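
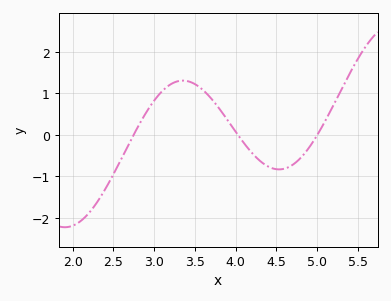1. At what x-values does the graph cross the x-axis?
2.75, 4.03, 5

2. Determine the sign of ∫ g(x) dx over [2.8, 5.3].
positive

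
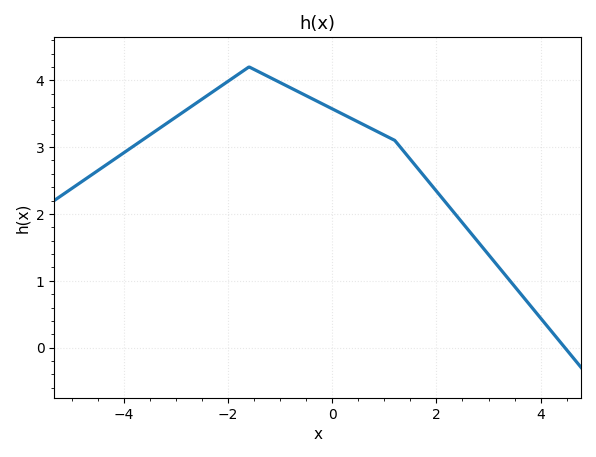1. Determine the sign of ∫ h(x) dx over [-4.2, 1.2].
positive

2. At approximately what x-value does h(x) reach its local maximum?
-1.6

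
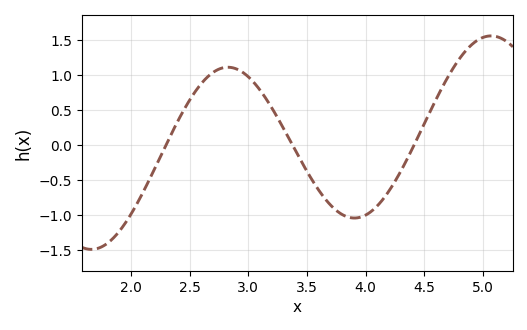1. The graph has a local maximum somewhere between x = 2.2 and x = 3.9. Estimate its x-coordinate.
2.85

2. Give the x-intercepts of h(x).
2.3, 3.4, 4.4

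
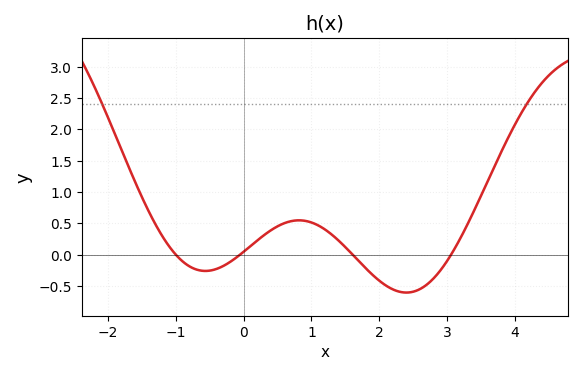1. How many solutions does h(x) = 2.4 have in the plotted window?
2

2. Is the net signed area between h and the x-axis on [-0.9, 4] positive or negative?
positive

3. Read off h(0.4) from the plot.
0.4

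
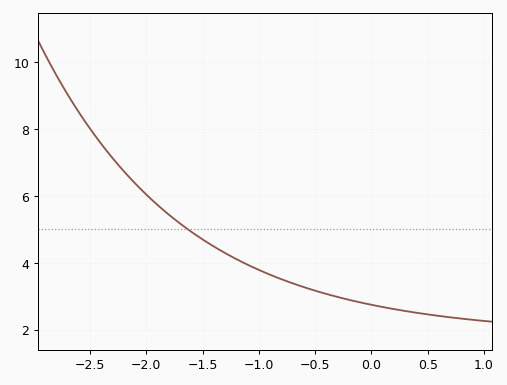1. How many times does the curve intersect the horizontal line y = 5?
1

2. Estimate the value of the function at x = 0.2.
2.61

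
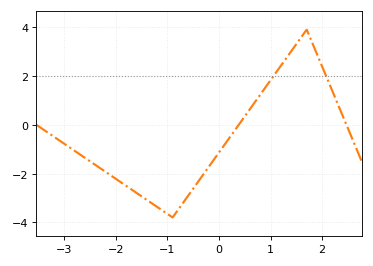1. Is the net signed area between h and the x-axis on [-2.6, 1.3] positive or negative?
negative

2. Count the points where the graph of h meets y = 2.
2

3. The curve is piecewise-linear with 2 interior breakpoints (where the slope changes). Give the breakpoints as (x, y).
(-0.9, -3.8); (1.7, 3.9)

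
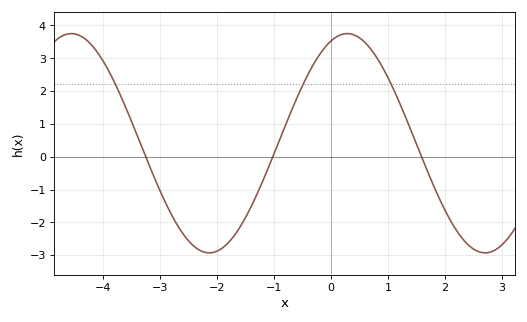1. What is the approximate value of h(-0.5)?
2.2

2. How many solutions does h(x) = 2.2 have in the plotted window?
3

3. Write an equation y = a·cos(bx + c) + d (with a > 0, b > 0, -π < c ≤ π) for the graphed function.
y = 3.34cos(1.3x - 0.37) + 0.41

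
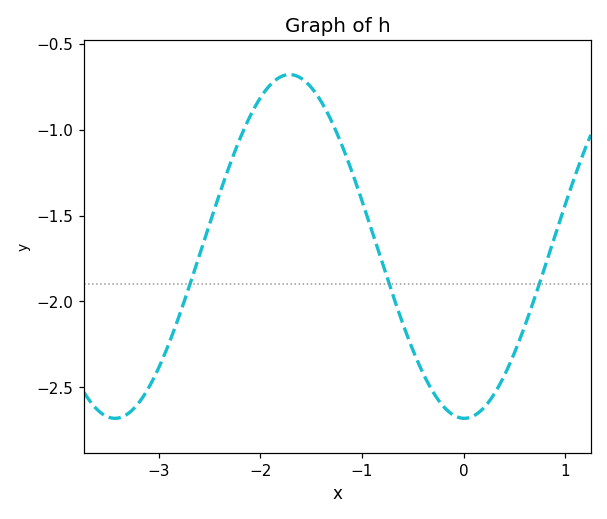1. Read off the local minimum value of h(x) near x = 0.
-2.7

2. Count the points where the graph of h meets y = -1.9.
3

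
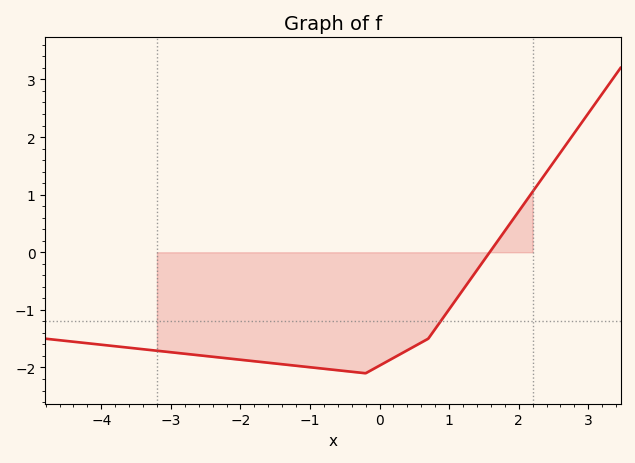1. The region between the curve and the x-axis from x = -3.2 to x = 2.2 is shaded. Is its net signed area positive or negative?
negative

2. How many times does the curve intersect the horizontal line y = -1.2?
1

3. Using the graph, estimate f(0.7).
-1.5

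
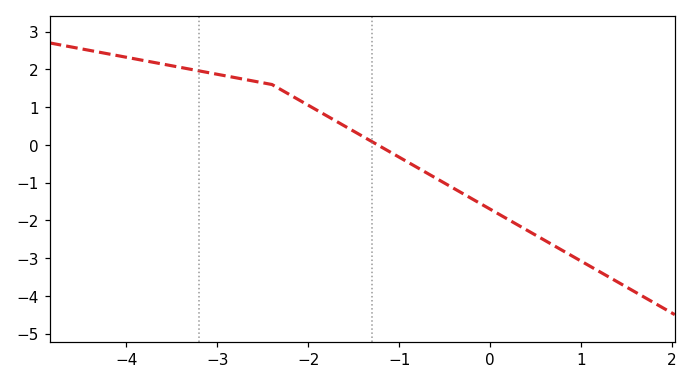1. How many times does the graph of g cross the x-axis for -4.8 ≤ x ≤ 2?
1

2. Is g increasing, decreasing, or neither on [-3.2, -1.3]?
decreasing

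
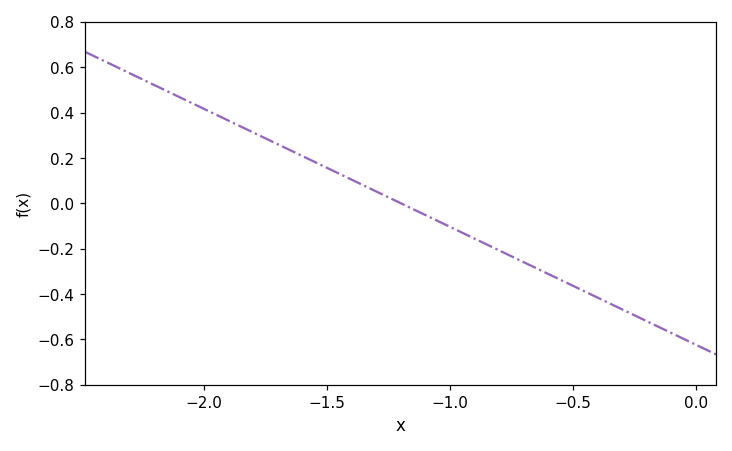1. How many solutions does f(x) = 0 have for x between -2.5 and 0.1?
1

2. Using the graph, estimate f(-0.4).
-0.416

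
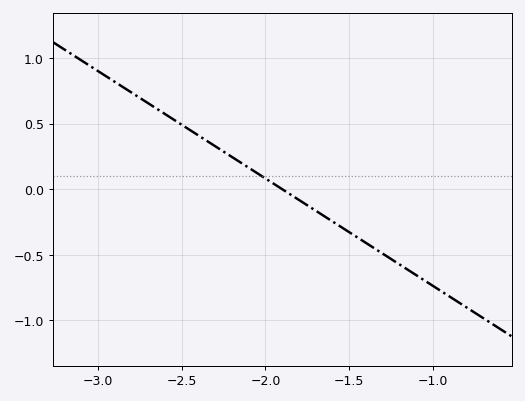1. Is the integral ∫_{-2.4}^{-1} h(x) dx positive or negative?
negative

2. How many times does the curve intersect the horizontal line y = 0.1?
1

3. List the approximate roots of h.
-1.9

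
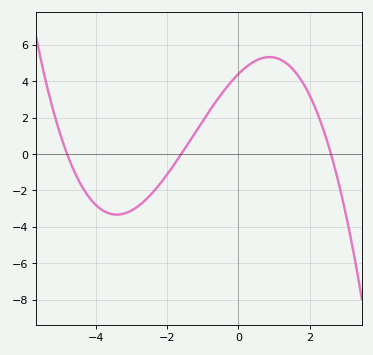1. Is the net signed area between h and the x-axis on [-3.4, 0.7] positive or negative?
positive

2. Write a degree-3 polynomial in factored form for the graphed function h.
y = -0.22(x + 4.8)(x + 1.6)(x - 2.6)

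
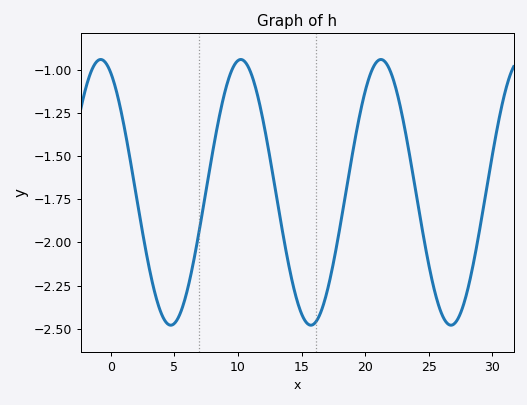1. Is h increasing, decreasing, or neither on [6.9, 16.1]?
neither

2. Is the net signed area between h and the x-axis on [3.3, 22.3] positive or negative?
negative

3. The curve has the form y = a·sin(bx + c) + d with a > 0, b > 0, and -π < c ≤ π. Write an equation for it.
y = 0.77sin(0.57x + 2.03) - 1.71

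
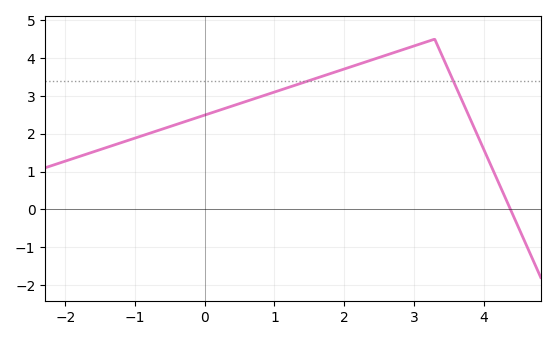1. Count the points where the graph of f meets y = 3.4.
2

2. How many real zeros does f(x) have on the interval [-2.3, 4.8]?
1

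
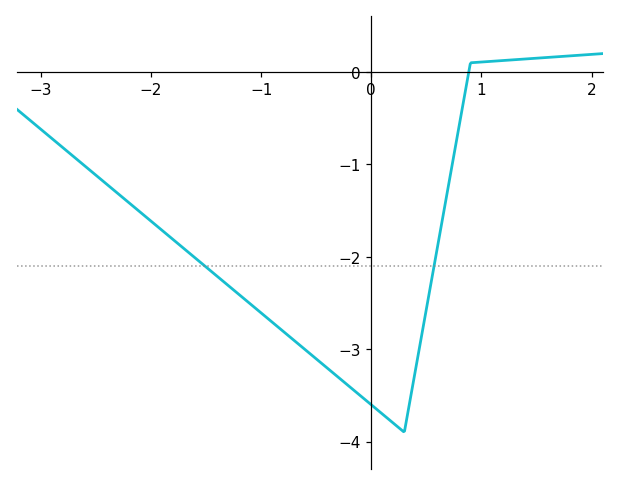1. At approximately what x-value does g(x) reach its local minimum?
0.3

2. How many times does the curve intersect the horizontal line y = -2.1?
2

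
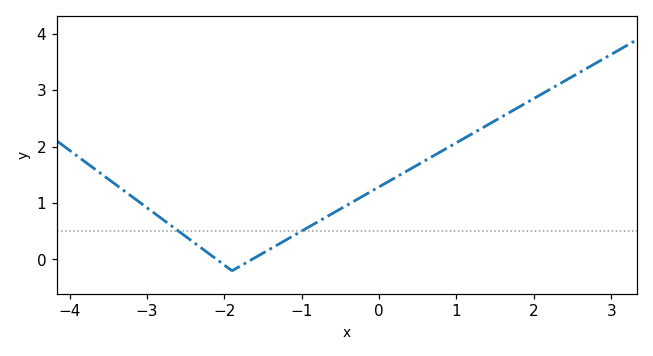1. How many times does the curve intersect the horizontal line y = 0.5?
2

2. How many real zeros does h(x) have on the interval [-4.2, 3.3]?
2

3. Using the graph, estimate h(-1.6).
0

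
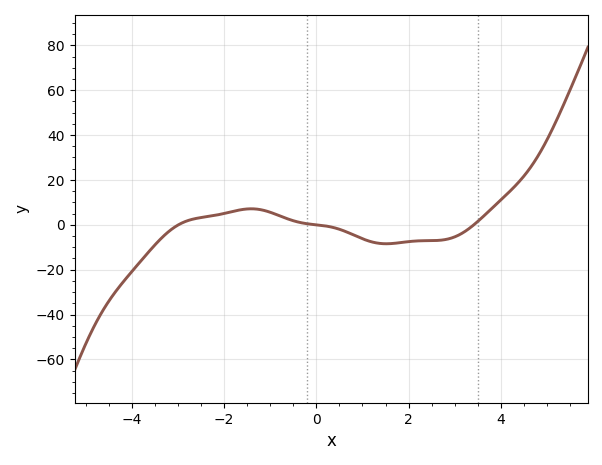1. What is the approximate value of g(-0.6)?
2.5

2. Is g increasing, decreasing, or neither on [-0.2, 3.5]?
neither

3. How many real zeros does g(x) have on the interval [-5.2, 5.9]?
3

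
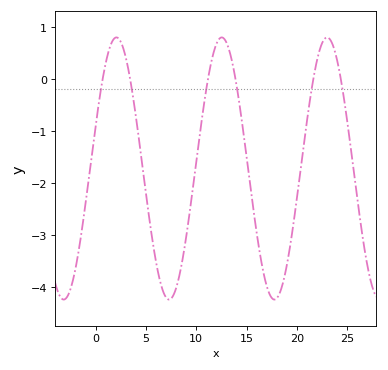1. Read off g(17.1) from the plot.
-4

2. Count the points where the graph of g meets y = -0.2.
6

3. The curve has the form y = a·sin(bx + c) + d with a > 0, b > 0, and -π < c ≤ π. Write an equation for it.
y = 2.52sin(0.6x + 0.33) - 1.72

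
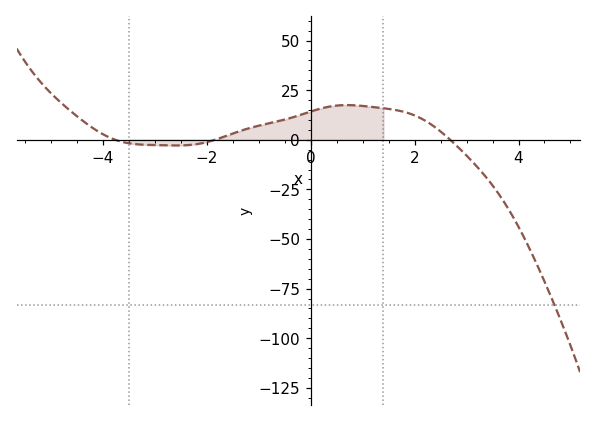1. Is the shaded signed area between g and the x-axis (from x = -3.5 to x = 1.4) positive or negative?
positive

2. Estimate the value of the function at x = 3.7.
-30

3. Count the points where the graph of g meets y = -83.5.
1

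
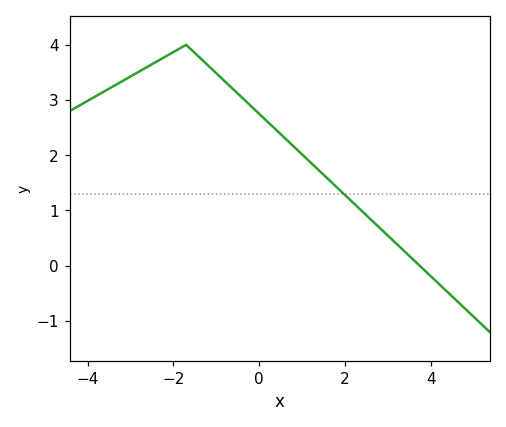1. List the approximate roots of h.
3.8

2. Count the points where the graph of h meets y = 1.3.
1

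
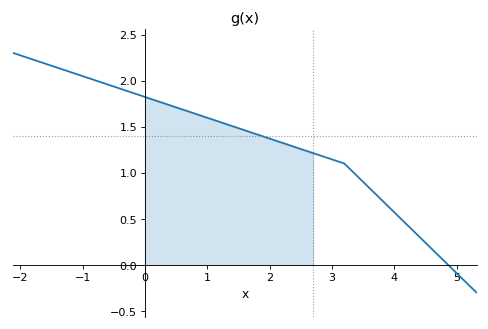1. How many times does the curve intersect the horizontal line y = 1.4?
1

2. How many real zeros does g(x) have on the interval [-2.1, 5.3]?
1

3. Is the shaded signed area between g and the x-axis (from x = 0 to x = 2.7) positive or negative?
positive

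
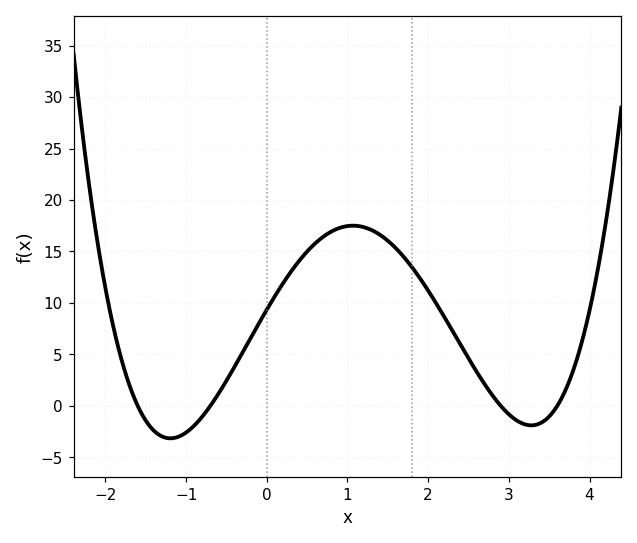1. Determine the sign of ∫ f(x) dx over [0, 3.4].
positive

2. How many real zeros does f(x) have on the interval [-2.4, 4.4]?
4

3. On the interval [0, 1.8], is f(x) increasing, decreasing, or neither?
neither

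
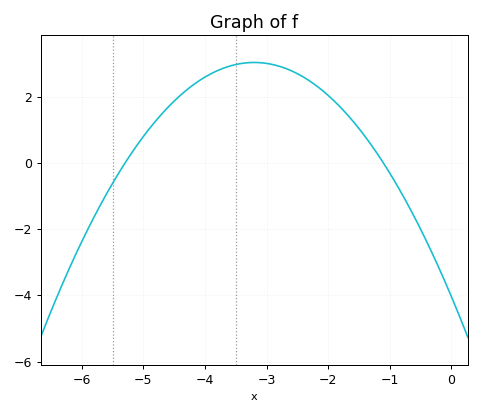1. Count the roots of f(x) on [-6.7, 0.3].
2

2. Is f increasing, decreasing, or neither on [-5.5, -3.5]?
increasing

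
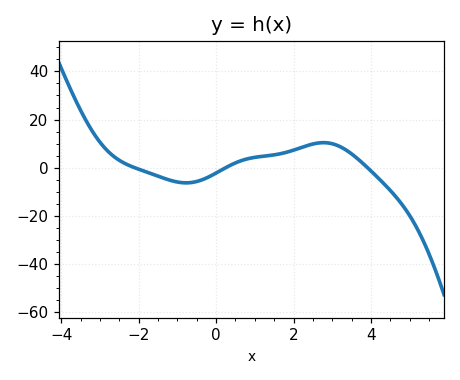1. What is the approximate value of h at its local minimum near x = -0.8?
-6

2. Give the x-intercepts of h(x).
-2.2, 0.2, 4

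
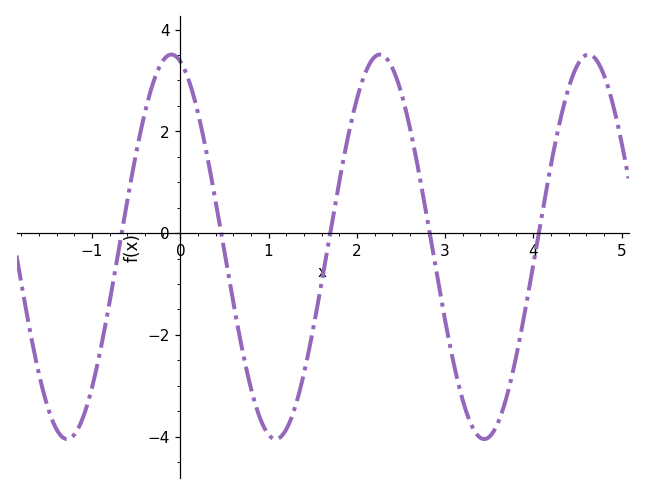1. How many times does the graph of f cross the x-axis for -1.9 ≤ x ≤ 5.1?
5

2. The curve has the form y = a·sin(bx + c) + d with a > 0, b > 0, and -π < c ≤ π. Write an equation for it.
y = 3.78sin(2.7x + 1.8) - 0.27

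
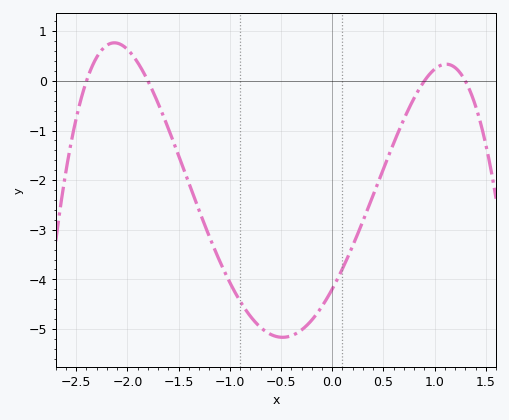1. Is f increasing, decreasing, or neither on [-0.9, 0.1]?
neither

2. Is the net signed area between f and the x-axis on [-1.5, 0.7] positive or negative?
negative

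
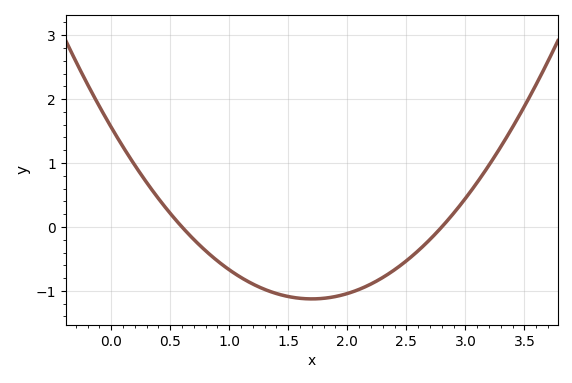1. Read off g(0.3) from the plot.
0.698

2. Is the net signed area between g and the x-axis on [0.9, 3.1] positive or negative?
negative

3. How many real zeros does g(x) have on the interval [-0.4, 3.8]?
2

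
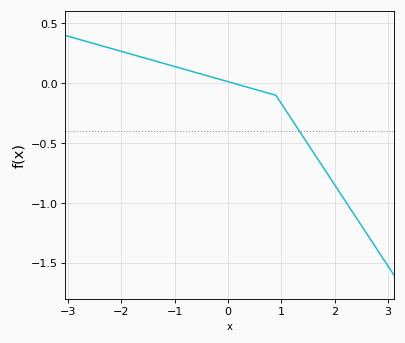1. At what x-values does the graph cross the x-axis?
0.1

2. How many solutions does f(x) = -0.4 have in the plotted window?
1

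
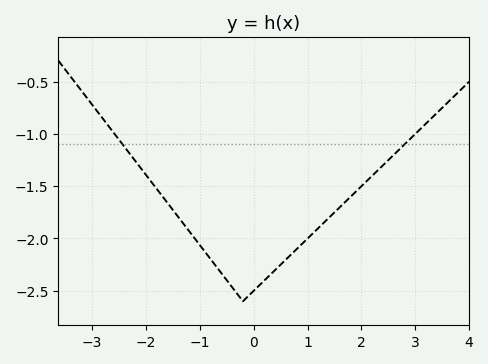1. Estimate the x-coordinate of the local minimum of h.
-0.201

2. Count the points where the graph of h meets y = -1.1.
2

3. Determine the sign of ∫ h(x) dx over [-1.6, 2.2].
negative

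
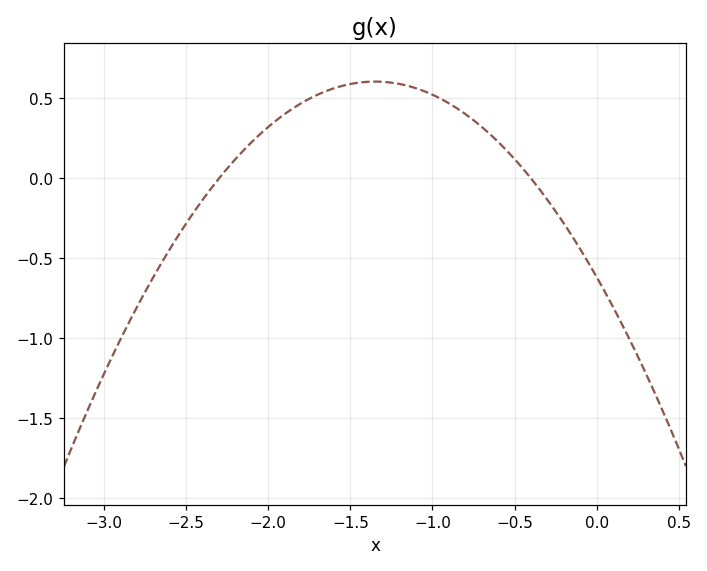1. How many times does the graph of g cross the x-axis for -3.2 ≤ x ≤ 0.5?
2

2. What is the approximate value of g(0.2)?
-1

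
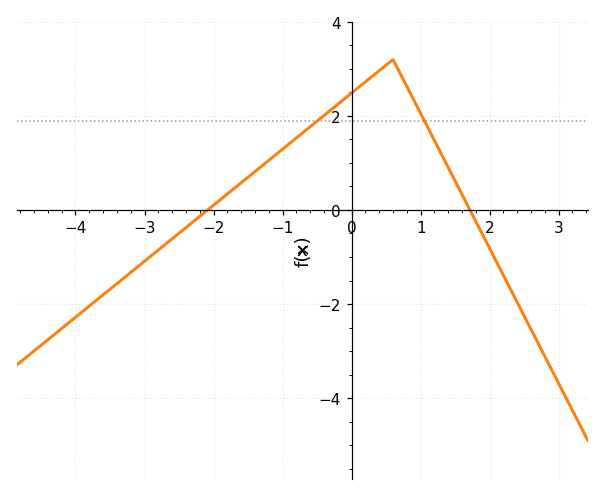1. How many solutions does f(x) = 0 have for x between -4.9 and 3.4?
2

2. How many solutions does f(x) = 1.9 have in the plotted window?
2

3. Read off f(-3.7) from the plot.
-1.92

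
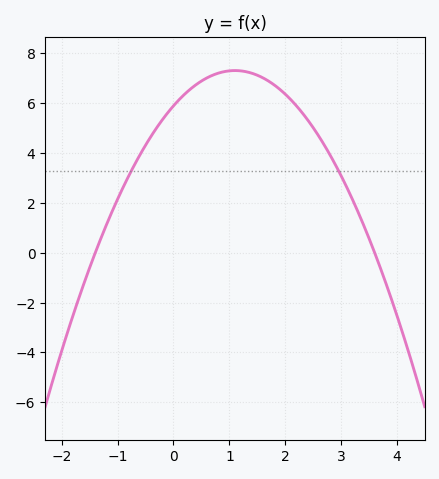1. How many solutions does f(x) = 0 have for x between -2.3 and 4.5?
2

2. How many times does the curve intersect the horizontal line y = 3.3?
2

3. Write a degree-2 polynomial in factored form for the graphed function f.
y = -1.17(x + 1.4)(x - 3.6)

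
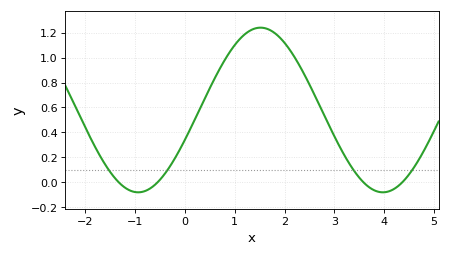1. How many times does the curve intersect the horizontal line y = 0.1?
4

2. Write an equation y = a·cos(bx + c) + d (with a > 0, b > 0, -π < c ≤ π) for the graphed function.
y = 0.66cos(1.3x - 1.9) + 0.58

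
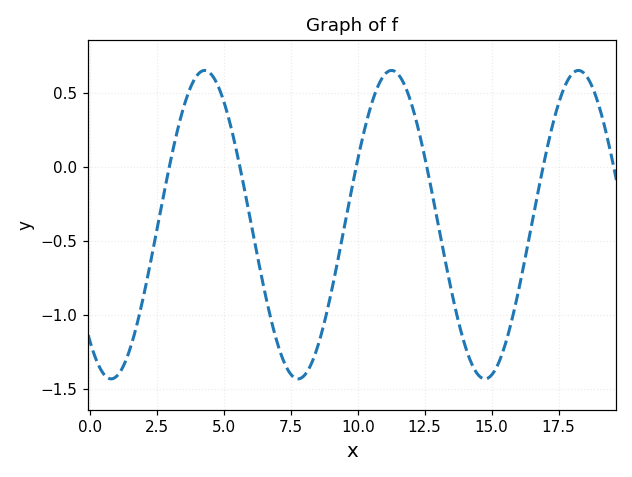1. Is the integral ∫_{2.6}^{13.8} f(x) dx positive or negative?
negative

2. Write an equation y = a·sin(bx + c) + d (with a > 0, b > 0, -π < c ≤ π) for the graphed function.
y = 1.04sin(0.9x - 2.28) - 0.39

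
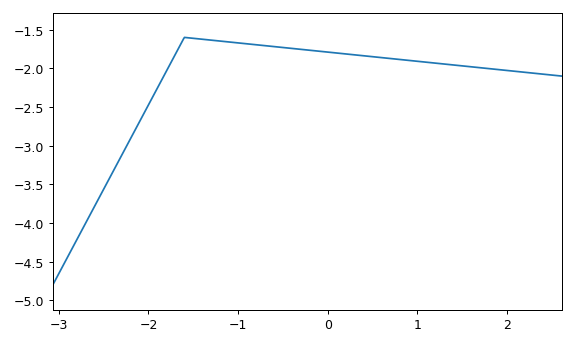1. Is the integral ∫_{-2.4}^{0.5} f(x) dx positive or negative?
negative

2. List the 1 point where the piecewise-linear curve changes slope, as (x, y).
(-1.6, -1.6)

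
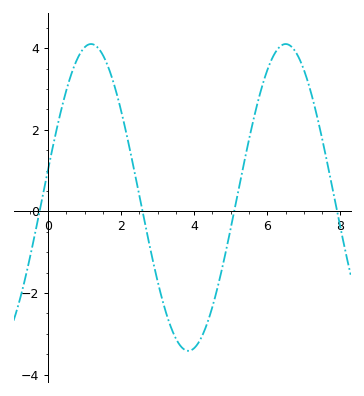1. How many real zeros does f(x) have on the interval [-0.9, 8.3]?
4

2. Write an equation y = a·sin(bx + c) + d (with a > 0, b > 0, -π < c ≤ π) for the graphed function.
y = 3.76sin(1.18x + 0.18) + 0.34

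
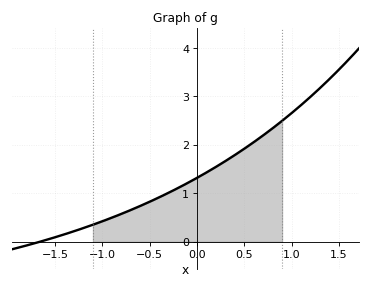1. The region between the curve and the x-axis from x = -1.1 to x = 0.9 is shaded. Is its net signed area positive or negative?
positive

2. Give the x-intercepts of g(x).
-1.65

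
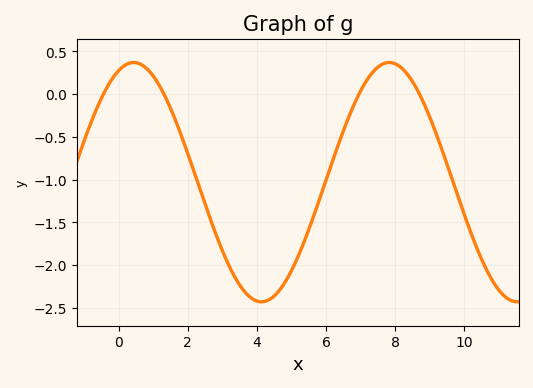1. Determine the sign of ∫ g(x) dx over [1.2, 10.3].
negative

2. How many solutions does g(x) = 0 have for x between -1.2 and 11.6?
4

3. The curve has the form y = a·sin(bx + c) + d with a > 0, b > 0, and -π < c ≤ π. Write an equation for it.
y = 1.4sin(0.85x + 1.2) - 1.03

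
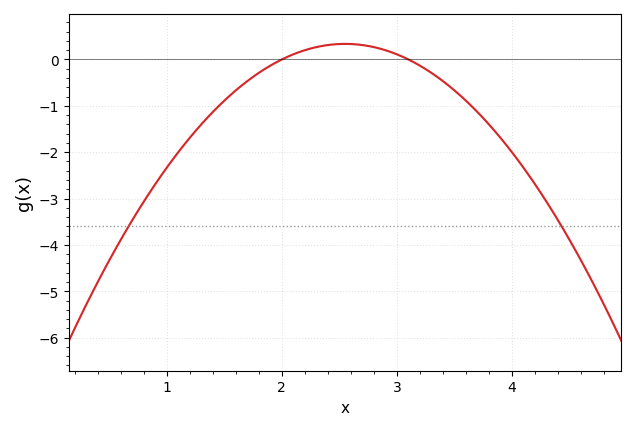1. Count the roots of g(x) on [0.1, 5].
2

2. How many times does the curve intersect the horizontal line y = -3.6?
2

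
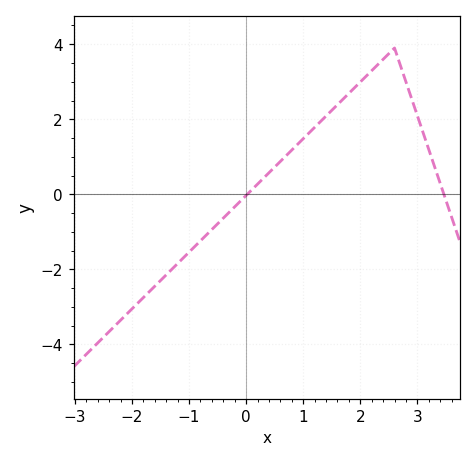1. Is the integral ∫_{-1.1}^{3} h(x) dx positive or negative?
positive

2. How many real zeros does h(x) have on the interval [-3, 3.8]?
2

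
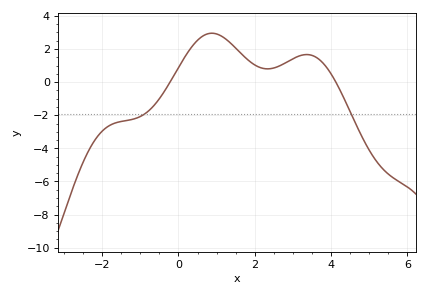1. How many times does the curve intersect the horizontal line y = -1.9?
2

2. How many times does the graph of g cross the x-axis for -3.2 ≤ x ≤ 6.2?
2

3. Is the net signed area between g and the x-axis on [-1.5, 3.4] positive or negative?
positive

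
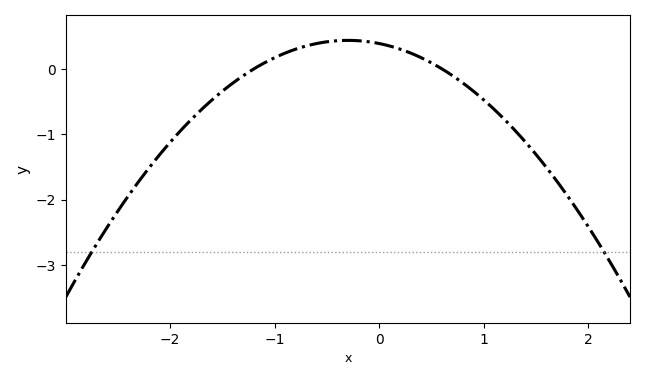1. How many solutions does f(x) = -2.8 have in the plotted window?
2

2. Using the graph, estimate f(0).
0.4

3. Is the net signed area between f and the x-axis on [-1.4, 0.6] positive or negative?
positive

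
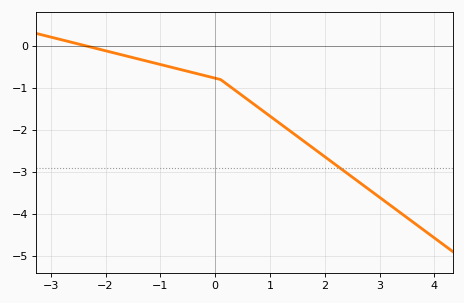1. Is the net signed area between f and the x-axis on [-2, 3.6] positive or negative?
negative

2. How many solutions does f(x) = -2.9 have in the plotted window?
1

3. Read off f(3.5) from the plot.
-4.1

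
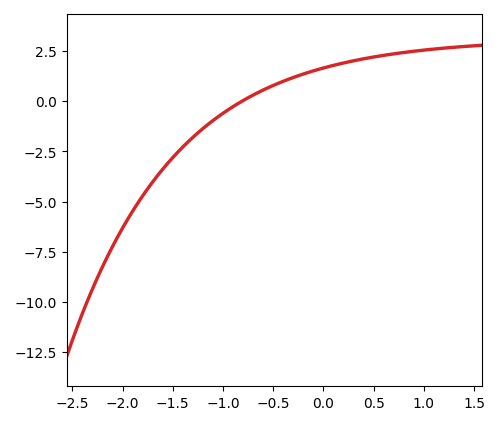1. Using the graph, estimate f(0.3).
2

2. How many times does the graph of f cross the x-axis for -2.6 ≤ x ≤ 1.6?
1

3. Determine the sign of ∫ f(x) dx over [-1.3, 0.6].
positive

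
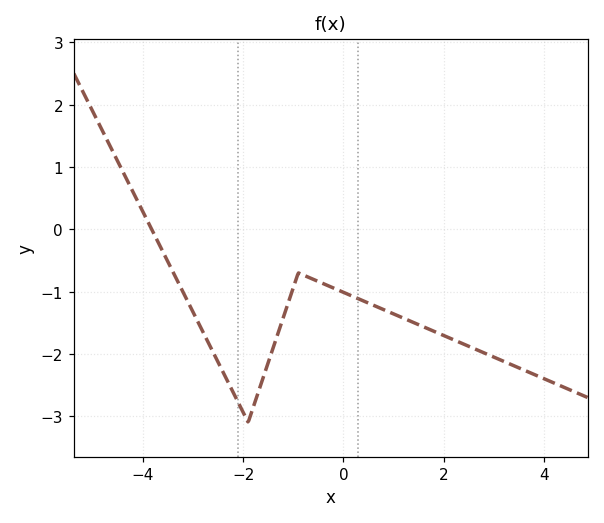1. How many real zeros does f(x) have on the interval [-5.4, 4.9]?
1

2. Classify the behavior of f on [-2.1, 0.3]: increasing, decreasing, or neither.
neither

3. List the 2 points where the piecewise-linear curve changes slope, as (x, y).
(-1.9, -3.1); (-0.9, -0.7)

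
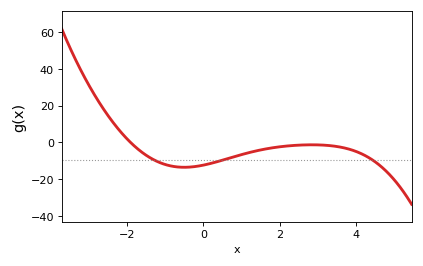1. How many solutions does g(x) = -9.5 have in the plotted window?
3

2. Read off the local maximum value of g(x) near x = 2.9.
-2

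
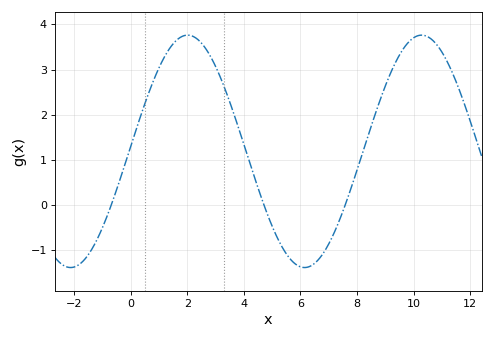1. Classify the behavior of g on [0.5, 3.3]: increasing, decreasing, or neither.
neither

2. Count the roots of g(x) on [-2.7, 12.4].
3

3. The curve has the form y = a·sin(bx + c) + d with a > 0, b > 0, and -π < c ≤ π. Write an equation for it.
y = 2.57sin(0.76x + 0.04) + 1.19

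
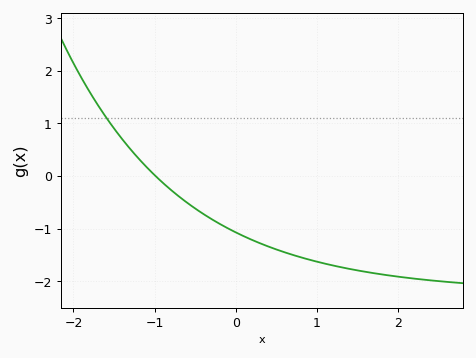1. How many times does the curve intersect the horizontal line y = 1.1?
1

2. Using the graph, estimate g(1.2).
-1.7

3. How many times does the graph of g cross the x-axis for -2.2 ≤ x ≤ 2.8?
1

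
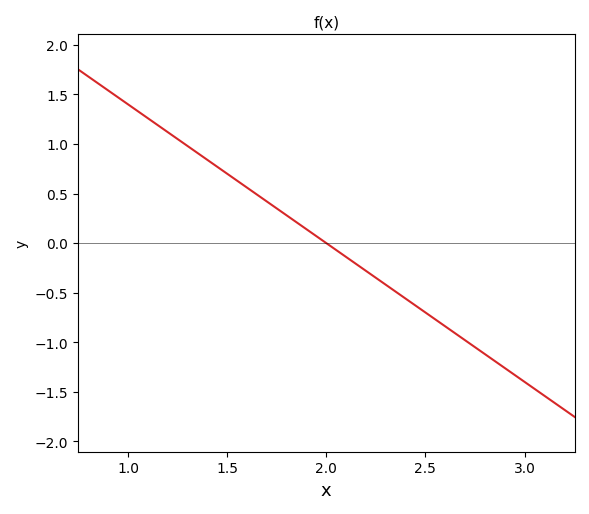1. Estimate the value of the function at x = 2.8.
-1.12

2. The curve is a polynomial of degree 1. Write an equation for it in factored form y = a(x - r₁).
y = -1.4(x - 2)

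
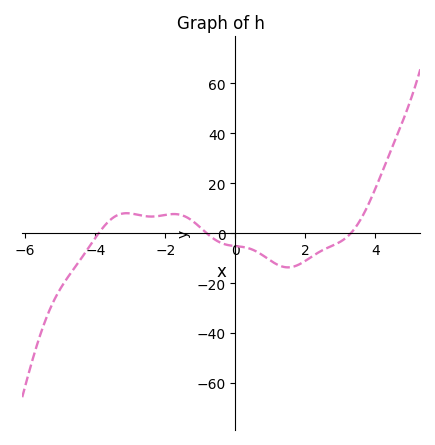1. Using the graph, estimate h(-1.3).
5.66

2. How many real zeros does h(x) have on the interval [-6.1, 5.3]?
3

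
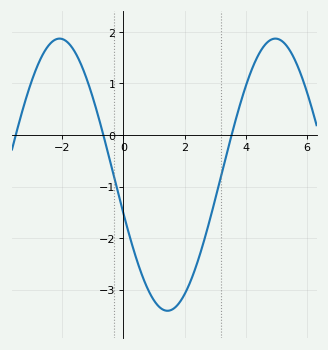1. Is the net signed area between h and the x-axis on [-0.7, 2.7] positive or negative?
negative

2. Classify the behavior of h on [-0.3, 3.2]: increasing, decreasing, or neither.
neither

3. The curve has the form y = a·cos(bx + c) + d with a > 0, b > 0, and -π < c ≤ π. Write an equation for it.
y = 2.64cos(0.89x + 1.9) - 0.77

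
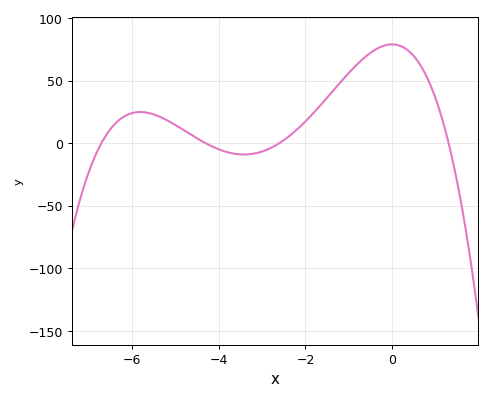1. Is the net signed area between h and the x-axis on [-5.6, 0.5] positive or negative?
positive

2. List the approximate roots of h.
-6.6, -4.4, -2.6, 1.4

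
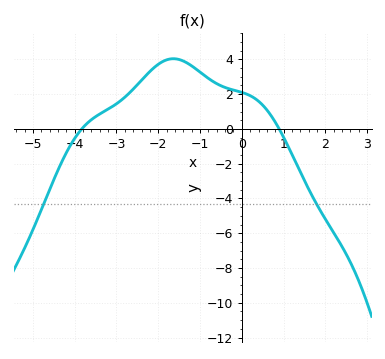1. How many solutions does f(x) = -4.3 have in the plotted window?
2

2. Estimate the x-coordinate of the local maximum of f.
-1.64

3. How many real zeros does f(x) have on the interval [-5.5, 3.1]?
2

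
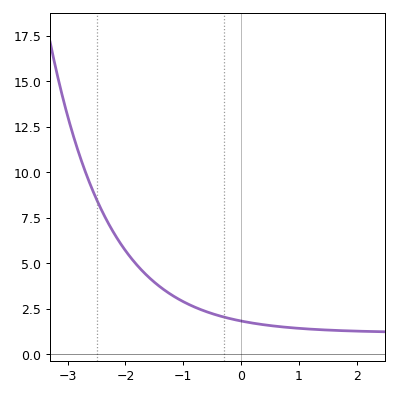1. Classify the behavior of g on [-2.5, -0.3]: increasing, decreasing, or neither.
decreasing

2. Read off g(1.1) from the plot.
1.4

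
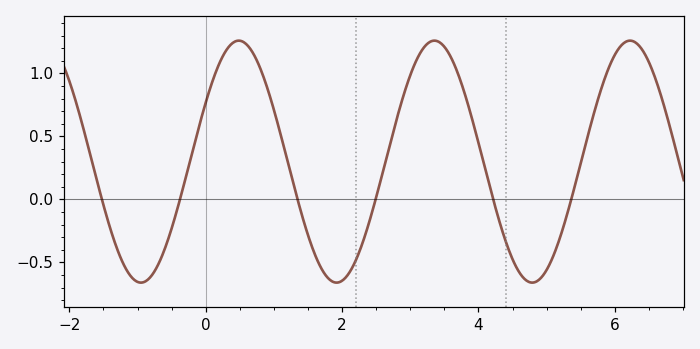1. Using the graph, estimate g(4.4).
-0.35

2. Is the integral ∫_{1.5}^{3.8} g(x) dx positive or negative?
positive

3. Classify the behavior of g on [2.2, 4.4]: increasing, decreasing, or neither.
neither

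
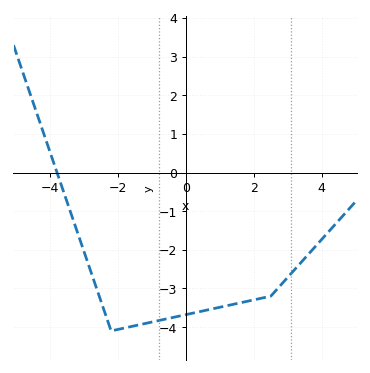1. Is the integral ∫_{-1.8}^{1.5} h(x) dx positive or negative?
negative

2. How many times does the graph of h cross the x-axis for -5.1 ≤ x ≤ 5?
1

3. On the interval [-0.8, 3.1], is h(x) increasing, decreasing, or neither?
increasing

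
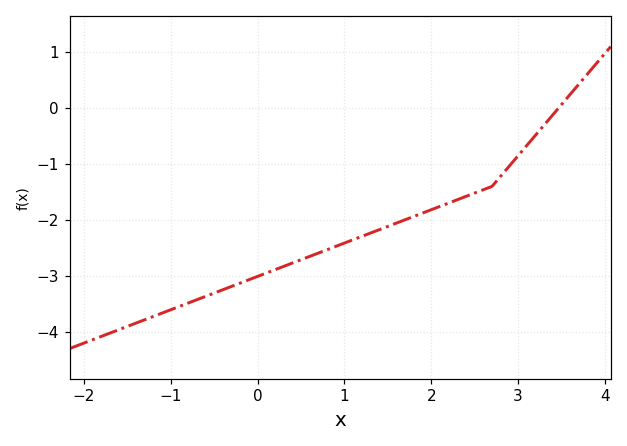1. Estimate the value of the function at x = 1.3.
-2.23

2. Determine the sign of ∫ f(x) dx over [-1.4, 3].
negative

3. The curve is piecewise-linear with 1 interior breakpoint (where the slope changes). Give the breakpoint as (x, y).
(2.7, -1.4)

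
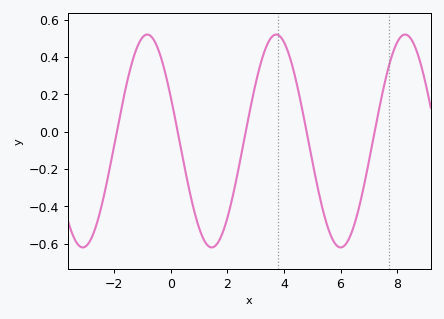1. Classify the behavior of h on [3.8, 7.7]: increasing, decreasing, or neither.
neither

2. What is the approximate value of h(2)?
-0.463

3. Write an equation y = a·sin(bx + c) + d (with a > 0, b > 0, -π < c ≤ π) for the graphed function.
y = 0.57sin(1.38x + 2.71) - 0.05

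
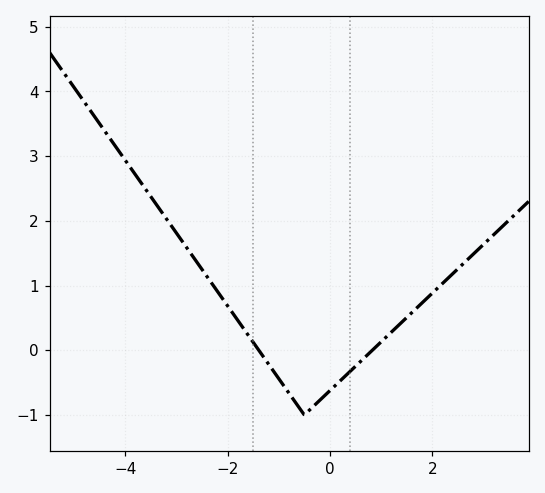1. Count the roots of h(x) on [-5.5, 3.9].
2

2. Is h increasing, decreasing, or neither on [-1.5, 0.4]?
neither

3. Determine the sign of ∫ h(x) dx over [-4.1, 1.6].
positive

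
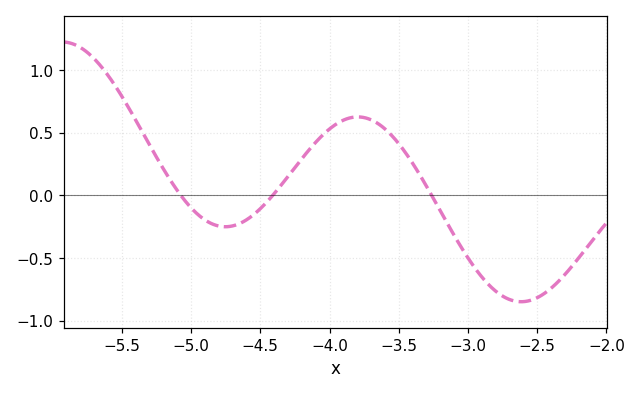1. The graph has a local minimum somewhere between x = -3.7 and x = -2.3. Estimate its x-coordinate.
-2.62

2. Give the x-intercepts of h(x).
-5.07, -4.41, -3.26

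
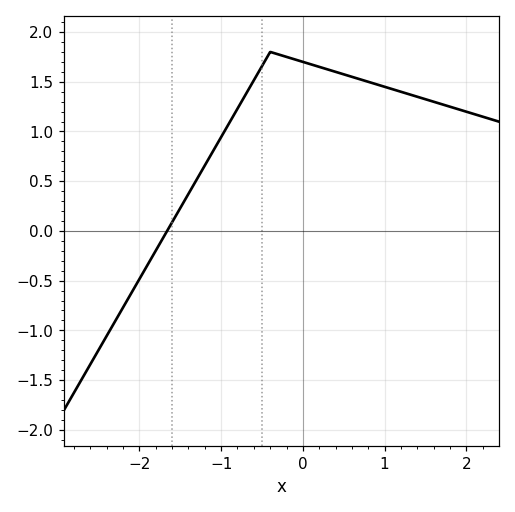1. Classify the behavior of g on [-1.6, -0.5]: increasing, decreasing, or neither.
increasing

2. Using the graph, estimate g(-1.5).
0.23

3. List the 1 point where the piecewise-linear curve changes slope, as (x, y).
(-0.4, 1.8)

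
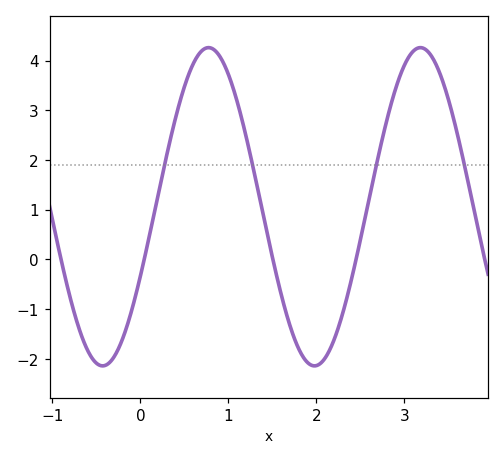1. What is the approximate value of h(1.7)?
-1.33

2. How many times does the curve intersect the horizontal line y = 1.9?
4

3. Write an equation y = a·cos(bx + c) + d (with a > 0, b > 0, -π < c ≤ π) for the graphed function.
y = 3.2cos(2.61x - 2.02) + 1.06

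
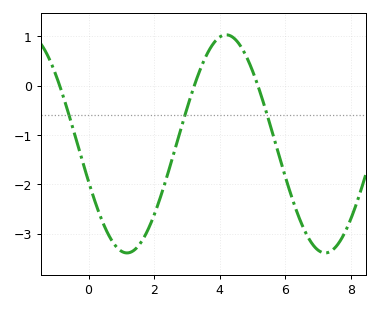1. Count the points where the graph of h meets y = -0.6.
3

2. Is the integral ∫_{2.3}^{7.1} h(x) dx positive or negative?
negative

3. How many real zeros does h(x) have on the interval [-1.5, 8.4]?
3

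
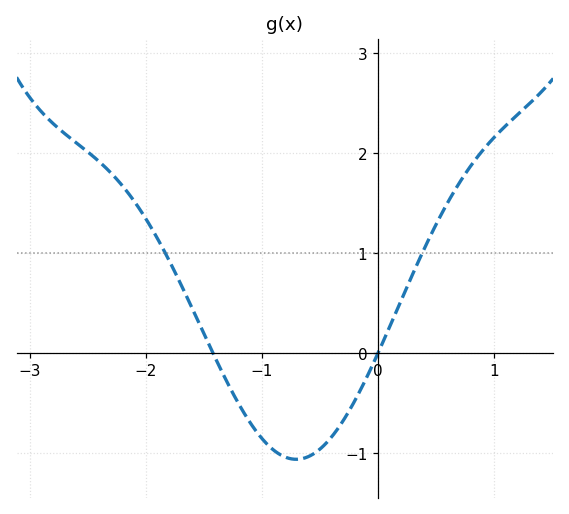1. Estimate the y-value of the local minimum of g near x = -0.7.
-1.1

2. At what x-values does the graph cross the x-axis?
-1.4, 0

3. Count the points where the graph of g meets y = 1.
2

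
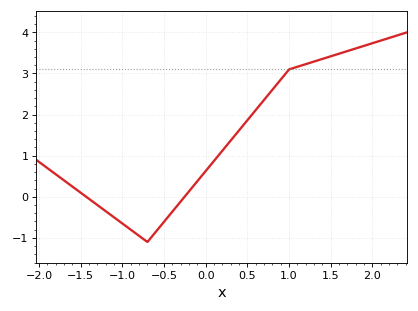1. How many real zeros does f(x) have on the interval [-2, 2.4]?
2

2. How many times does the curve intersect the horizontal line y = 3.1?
1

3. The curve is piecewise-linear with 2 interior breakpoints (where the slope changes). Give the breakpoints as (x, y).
(-0.7, -1.1); (1, 3.1)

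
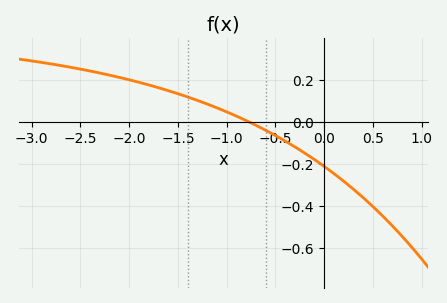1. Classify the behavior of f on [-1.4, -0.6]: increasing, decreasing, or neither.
decreasing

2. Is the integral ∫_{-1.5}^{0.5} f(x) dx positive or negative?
negative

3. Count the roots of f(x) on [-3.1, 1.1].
1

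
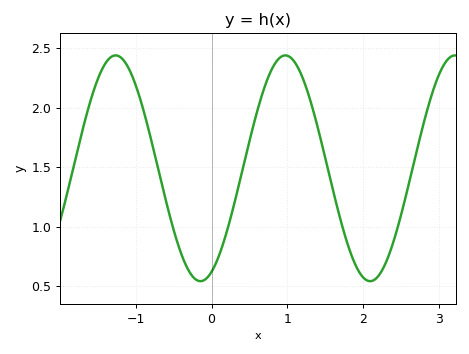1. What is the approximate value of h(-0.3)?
0.627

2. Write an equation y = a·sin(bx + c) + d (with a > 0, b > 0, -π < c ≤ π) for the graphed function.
y = 0.95sin(2.81x - 1.16) + 1.49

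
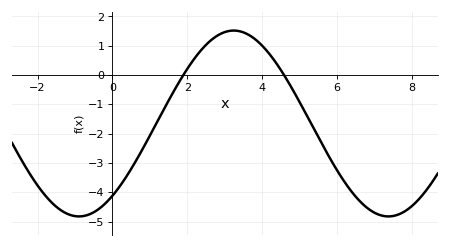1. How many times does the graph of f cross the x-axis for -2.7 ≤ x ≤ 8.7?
2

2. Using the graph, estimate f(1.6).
-0.6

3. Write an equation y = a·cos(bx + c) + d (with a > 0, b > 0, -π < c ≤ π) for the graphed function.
y = 3.17cos(0.76x - 2.5) - 1.65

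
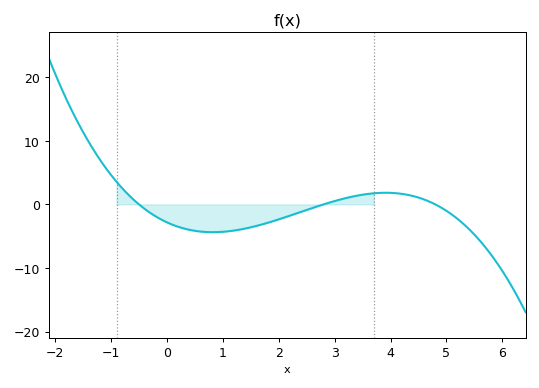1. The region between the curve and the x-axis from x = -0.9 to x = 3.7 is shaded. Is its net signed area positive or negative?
negative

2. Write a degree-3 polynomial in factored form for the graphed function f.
y = -0.42(x + 0.5)(x - 2.8)(x - 4.8)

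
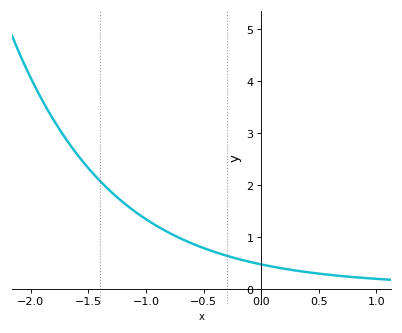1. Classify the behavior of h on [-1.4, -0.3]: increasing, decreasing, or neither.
decreasing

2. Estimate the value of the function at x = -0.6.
0.873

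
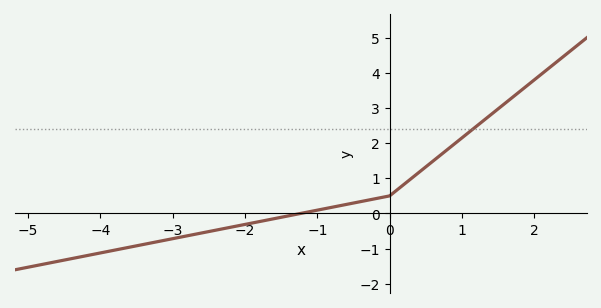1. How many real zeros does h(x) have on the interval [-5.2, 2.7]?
1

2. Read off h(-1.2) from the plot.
0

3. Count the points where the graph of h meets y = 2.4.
1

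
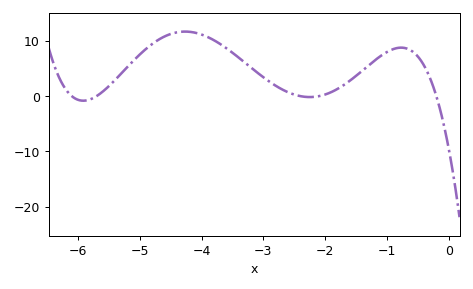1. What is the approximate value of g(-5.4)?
3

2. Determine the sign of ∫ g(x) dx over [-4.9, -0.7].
positive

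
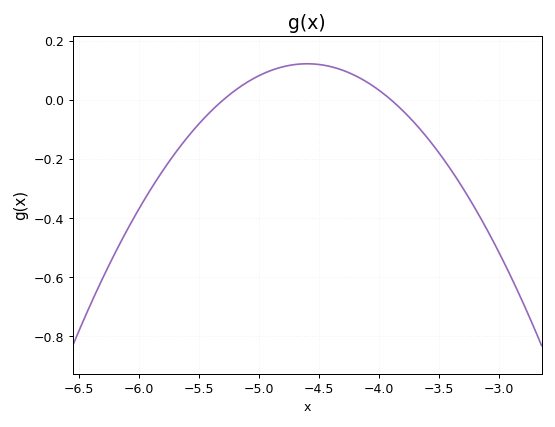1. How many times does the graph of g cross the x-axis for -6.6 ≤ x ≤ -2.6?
2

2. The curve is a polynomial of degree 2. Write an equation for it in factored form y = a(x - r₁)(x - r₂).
y = -0.25(x + 5.3)(x + 3.9)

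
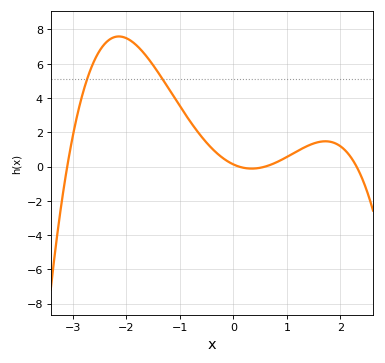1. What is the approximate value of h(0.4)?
-0.116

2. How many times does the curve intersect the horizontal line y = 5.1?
2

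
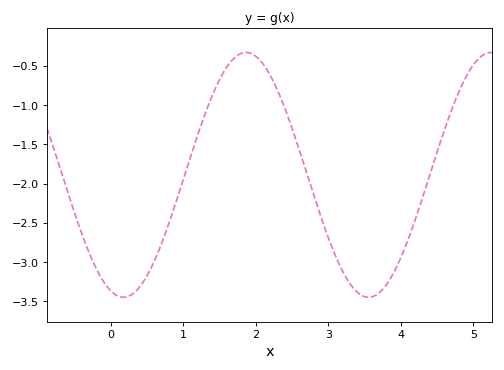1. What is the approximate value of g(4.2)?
-2.46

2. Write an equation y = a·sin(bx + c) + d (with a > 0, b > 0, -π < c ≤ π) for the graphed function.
y = 1.56sin(1.86x - 1.9) - 1.89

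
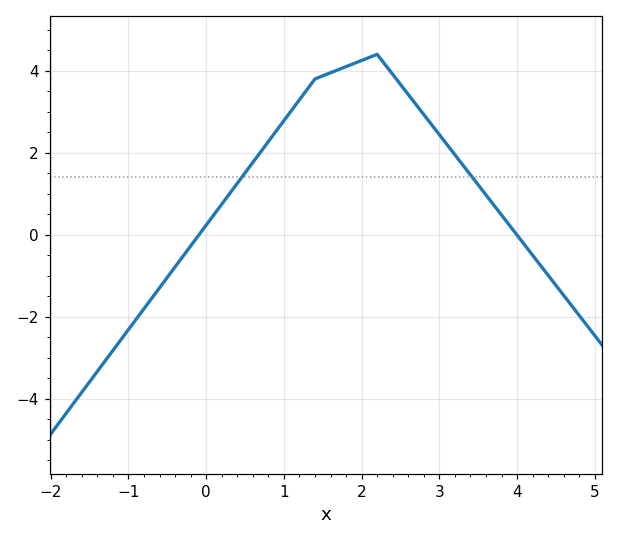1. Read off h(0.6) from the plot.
1.8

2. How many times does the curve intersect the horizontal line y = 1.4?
2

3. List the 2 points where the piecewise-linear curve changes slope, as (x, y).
(1.4, 3.8); (2.2, 4.4)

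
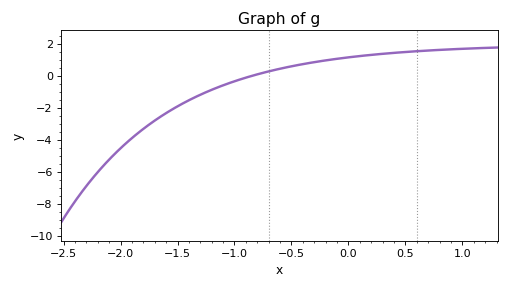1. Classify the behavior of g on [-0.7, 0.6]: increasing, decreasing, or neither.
increasing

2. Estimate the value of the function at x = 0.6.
1.52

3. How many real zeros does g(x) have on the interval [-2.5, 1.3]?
1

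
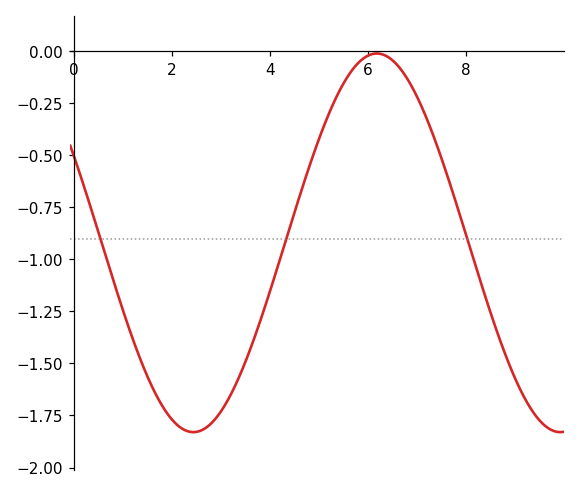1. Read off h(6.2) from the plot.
0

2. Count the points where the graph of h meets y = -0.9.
3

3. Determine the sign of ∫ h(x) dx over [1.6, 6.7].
negative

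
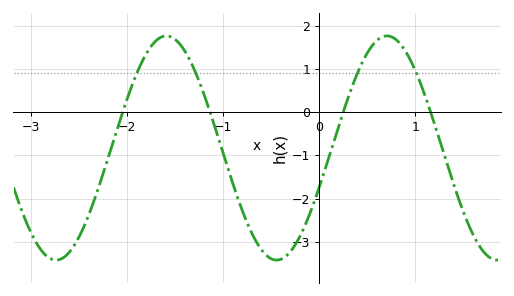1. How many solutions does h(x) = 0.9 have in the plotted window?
4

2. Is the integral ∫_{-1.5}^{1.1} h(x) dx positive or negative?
negative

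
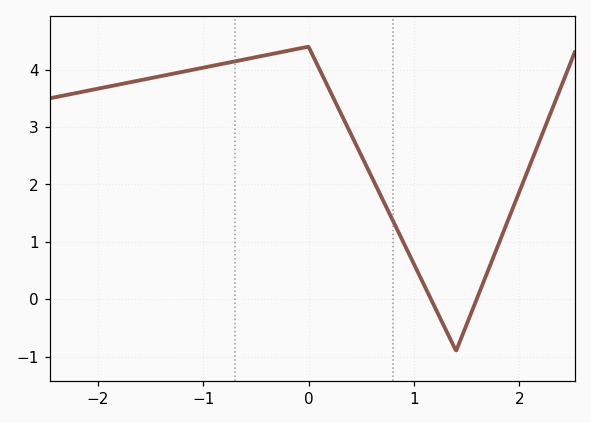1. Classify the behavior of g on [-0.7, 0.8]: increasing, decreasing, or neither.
neither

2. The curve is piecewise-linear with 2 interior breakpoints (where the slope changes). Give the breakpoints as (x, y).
(0, 4.4); (1.4, -0.9)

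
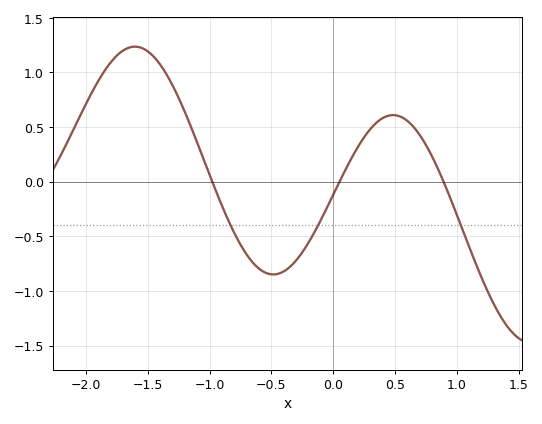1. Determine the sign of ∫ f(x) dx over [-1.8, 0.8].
positive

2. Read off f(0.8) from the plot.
0.229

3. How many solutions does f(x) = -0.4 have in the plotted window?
3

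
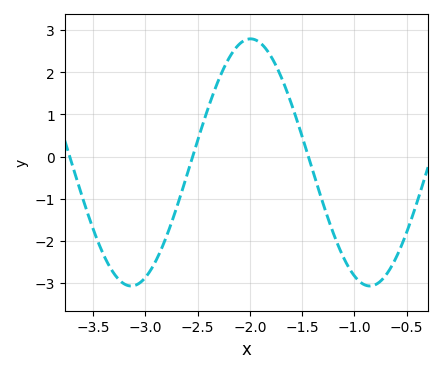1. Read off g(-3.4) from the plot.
-2.33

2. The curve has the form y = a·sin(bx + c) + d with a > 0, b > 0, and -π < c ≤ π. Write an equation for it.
y = 2.93sin(2.75x + 0.772) - 0.14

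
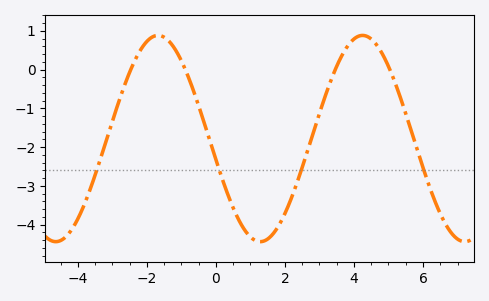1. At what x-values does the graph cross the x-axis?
-2.4, -0.8, 3.4, 5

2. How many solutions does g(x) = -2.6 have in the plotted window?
4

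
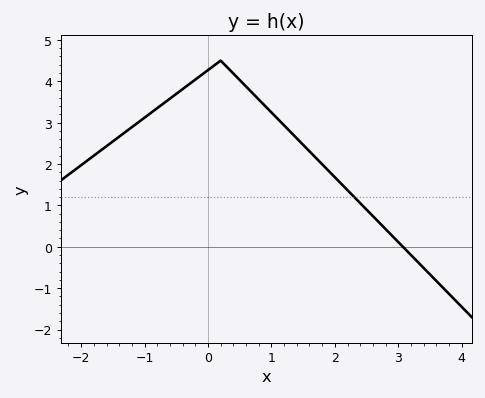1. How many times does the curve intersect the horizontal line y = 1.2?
1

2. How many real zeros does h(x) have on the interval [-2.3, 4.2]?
1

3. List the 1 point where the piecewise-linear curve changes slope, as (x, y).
(0.2, 4.5)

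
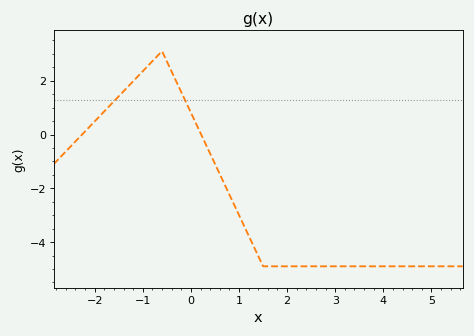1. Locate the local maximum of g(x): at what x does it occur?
-0.6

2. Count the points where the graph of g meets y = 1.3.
2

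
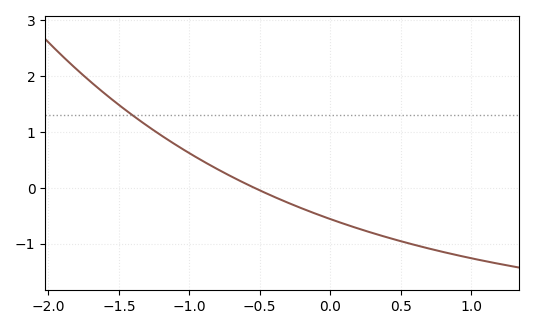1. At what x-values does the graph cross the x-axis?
-0.55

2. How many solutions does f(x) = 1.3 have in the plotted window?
1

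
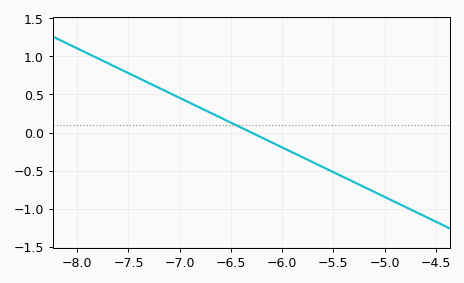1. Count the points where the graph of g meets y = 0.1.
1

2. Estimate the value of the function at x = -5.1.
-0.8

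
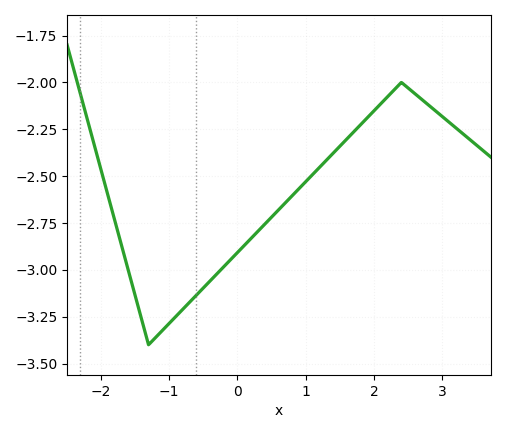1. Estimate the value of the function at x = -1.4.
-3.26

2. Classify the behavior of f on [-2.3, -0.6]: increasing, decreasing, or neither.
neither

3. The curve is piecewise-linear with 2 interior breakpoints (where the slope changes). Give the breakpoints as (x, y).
(-1.3, -3.4); (2.4, -2)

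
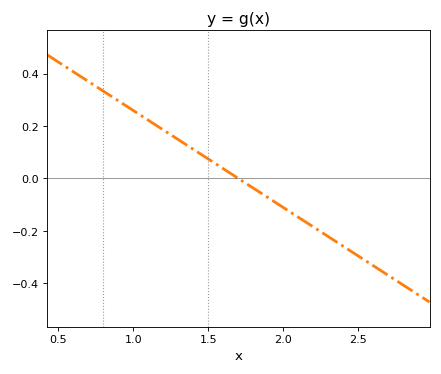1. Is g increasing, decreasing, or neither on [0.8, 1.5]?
decreasing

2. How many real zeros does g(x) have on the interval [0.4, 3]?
1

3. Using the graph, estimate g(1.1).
0.222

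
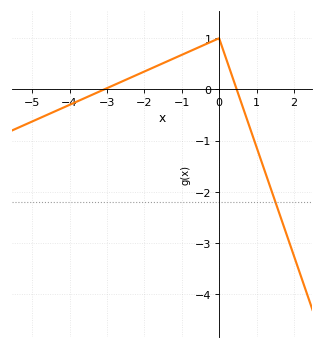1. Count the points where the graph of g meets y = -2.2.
1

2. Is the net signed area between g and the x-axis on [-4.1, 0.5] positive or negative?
positive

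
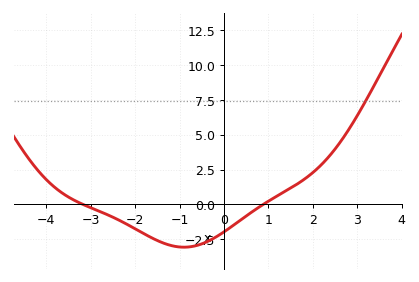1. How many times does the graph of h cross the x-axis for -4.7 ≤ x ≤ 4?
2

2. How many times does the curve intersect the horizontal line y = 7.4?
1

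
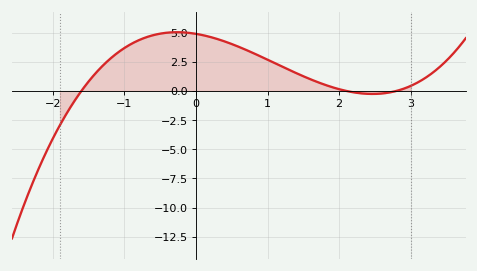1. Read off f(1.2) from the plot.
2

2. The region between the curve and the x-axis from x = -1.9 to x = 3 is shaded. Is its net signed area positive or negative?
positive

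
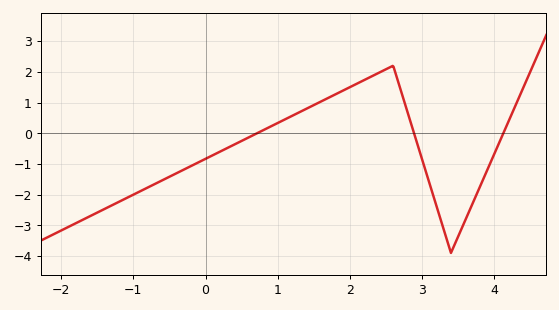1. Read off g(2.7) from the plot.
1.44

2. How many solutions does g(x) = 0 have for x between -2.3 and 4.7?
3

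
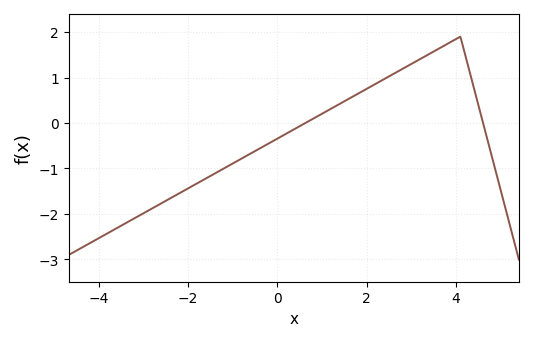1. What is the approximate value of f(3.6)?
1.63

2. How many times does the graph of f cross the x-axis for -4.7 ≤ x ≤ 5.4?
2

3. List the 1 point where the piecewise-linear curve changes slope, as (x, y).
(4.1, 1.9)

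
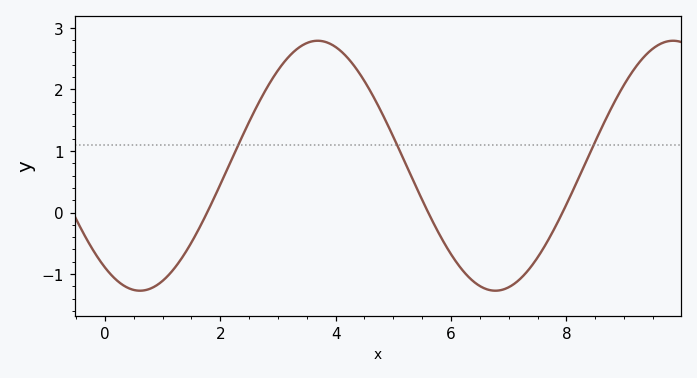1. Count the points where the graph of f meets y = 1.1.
3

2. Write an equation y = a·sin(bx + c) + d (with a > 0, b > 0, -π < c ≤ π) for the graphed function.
y = 2.03sin(1x - 2.2) + 0.76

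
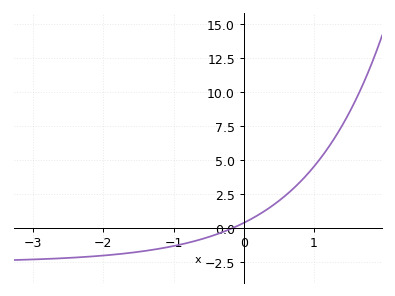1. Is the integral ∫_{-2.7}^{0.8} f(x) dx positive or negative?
negative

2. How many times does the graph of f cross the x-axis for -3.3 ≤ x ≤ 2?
1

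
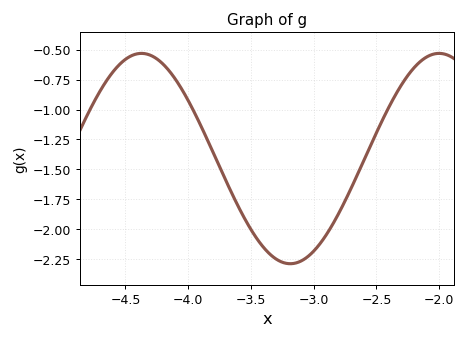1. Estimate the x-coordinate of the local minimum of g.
-3.2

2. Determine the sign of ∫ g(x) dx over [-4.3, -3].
negative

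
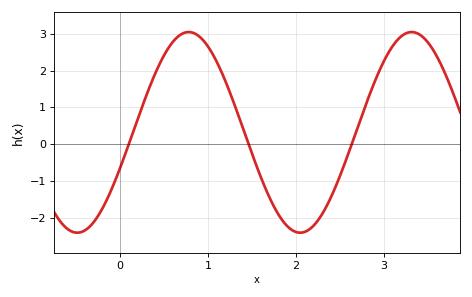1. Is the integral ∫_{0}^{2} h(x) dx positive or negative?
positive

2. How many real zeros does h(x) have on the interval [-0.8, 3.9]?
3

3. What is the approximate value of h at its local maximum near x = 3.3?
3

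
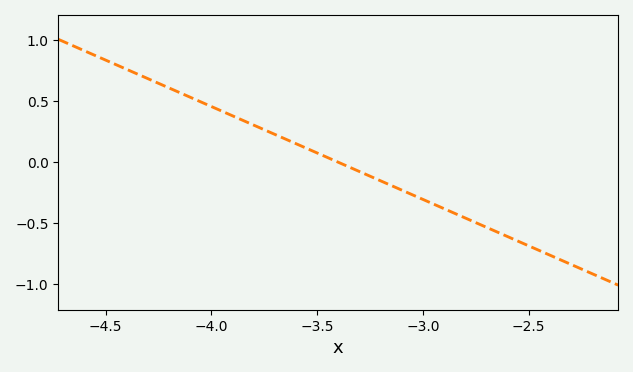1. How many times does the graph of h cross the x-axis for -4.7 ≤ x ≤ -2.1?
1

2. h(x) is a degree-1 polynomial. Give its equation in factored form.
y = -0.76(x + 3.4)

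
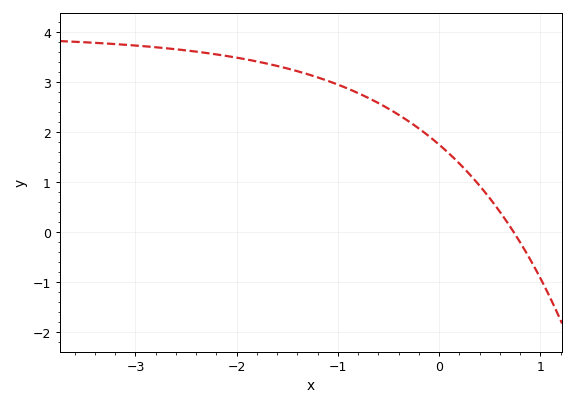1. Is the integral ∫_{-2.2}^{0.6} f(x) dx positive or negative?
positive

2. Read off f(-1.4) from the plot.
3.22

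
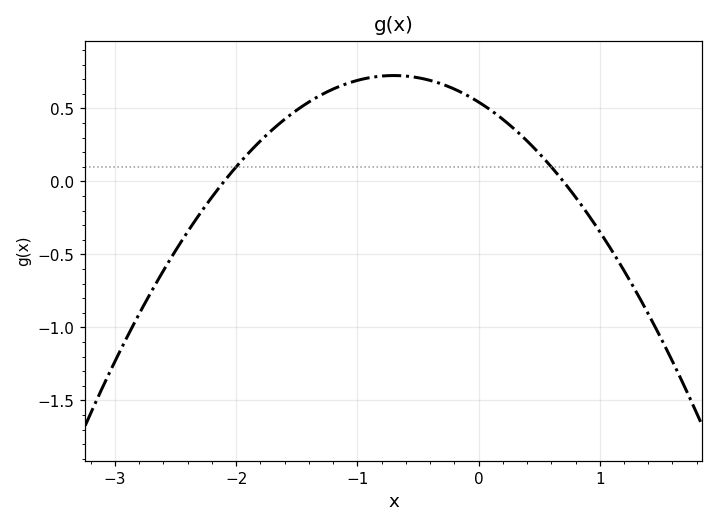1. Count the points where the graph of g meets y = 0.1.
2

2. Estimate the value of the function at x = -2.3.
-0.2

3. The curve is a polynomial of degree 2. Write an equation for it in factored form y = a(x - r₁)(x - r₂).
y = -0.37(x + 2.1)(x - 0.7)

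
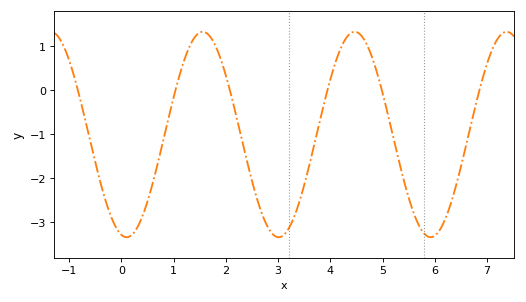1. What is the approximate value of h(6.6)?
-1.2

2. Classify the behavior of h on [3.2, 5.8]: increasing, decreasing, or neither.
neither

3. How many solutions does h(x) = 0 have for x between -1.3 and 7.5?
6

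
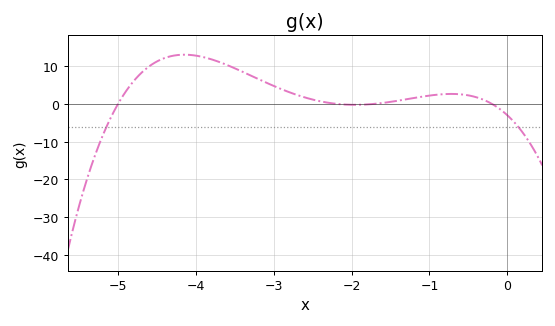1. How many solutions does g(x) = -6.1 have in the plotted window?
2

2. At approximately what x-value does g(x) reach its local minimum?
-2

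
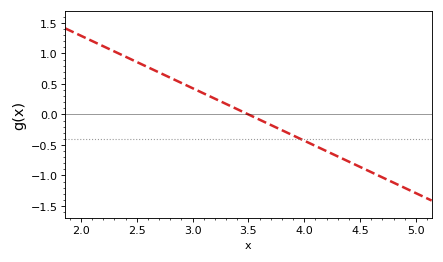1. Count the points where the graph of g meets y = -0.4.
1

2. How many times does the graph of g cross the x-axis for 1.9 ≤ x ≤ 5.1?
1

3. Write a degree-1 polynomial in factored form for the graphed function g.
y = -0.86(x - 3.5)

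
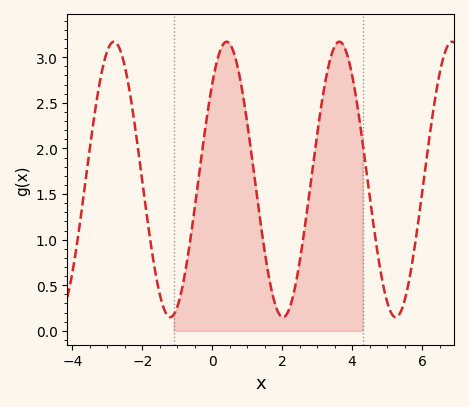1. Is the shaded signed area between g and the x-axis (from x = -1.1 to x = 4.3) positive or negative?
positive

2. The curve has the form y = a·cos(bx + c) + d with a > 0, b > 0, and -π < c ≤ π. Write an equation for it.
y = 1.51cos(1.9x - 0.8) + 1.66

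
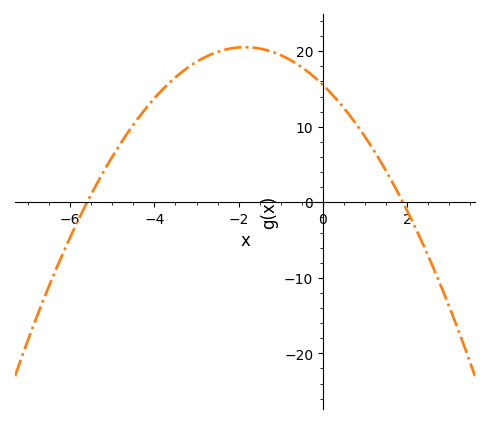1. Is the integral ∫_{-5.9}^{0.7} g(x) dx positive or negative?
positive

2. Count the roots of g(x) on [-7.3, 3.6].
2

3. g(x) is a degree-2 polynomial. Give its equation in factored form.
y = -1.46(x + 5.6)(x - 1.9)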